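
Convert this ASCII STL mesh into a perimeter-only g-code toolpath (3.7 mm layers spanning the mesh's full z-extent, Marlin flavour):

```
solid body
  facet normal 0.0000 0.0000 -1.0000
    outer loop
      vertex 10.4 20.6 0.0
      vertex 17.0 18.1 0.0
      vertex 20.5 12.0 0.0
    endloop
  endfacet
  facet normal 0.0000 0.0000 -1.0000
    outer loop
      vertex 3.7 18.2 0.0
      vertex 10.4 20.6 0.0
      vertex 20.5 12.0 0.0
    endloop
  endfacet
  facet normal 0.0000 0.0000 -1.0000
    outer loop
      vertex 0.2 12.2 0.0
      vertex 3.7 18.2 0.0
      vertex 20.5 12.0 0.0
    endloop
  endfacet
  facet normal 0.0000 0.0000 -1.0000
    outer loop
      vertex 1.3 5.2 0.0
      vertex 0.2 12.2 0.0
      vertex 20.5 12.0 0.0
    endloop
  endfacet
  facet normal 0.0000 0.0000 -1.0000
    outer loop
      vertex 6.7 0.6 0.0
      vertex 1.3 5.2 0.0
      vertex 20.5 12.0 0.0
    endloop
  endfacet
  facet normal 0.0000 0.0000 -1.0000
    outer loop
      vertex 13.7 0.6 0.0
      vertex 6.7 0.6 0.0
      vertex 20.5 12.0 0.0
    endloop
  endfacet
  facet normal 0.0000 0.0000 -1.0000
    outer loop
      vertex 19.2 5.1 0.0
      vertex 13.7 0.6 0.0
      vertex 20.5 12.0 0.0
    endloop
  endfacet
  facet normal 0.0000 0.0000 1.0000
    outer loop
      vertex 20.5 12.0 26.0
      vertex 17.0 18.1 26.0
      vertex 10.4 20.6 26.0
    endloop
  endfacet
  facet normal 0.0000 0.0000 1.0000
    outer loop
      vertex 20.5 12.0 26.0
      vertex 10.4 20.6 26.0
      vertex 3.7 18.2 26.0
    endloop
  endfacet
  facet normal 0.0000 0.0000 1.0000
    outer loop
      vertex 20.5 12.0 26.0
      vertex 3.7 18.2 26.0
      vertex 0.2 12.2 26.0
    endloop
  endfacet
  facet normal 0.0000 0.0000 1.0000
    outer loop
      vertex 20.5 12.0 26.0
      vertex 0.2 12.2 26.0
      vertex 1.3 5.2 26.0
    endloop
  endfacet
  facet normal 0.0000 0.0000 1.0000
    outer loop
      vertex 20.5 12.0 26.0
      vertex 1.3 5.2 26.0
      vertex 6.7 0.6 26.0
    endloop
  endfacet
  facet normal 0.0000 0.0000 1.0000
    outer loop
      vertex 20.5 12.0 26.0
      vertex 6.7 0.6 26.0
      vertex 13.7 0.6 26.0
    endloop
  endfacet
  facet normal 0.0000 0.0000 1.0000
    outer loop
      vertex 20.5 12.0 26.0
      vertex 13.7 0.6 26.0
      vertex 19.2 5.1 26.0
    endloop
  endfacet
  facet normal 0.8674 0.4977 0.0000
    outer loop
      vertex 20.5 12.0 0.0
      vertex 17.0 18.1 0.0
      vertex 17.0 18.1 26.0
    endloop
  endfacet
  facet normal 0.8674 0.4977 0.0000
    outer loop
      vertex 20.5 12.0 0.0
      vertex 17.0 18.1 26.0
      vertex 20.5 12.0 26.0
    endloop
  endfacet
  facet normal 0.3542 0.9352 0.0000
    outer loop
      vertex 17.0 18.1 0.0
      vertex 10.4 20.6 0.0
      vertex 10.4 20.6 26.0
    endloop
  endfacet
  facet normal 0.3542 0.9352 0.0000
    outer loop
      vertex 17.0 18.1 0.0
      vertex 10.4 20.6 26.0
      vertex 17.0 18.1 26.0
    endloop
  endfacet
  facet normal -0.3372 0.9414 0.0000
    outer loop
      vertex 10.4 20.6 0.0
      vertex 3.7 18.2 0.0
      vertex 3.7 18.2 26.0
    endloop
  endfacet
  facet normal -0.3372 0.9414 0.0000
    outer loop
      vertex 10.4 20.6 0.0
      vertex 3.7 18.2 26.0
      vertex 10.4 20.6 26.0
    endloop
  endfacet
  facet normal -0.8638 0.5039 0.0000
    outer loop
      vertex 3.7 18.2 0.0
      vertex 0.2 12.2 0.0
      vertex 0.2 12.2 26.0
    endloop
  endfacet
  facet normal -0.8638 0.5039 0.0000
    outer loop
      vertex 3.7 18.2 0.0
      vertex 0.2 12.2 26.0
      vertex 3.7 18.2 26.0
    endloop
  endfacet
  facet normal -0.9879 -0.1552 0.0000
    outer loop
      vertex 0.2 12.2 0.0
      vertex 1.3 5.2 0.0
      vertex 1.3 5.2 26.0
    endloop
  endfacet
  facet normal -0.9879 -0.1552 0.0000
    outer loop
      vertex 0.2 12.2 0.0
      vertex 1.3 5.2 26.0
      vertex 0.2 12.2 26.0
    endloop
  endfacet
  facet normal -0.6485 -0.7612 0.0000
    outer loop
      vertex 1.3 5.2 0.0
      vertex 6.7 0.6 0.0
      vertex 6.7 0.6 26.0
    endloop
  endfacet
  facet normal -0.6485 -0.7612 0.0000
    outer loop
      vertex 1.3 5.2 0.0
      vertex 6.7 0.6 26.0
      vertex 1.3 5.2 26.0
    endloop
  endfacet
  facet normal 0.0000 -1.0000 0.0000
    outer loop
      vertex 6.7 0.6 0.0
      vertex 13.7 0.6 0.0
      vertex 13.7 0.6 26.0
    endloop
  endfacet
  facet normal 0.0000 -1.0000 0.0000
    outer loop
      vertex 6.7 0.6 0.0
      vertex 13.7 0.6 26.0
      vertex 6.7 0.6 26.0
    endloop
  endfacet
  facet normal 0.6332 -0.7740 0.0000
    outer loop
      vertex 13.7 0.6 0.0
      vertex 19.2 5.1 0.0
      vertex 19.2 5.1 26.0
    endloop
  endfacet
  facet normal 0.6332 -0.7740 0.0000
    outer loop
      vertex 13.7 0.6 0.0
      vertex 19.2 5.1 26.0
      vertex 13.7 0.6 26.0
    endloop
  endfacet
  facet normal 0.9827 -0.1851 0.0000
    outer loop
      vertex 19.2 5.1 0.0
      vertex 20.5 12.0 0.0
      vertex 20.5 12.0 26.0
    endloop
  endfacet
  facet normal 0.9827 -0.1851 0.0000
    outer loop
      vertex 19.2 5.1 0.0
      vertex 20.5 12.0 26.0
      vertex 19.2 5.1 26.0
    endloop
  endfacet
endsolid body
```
; perimeter-only toolpath
G21 ; units = mm
G90 ; absolute positioning
G28 ; home
; layer 1
G0 Z3.7
G0 X20.5 Y12.0
G1 X17.0 Y18.1
G1 X10.4 Y20.6
G1 X3.7 Y18.2
G1 X0.2 Y12.2
G1 X1.3 Y5.2
G1 X6.7 Y0.6
G1 X13.7 Y0.6
G1 X19.2 Y5.1
G1 X20.5 Y12.0
; layer 2
G0 Z7.4
G0 X20.5 Y12.0
G1 X17.0 Y18.1
G1 X10.4 Y20.6
G1 X3.7 Y18.2
G1 X0.2 Y12.2
G1 X1.3 Y5.2
G1 X6.7 Y0.6
G1 X13.7 Y0.6
G1 X19.2 Y5.1
G1 X20.5 Y12.0
; layer 3
G0 Z11.1
G0 X20.5 Y12.0
G1 X17.0 Y18.1
G1 X10.4 Y20.6
G1 X3.7 Y18.2
G1 X0.2 Y12.2
G1 X1.3 Y5.2
G1 X6.7 Y0.6
G1 X13.7 Y0.6
G1 X19.2 Y5.1
G1 X20.5 Y12.0
; layer 4
G0 Z14.9
G0 X20.5 Y12.0
G1 X17.0 Y18.1
G1 X10.4 Y20.6
G1 X3.7 Y18.2
G1 X0.2 Y12.2
G1 X1.3 Y5.2
G1 X6.7 Y0.6
G1 X13.7 Y0.6
G1 X19.2 Y5.1
G1 X20.5 Y12.0
; layer 5
G0 Z18.6
G0 X20.5 Y12.0
G1 X17.0 Y18.1
G1 X10.4 Y20.6
G1 X3.7 Y18.2
G1 X0.2 Y12.2
G1 X1.3 Y5.2
G1 X6.7 Y0.6
G1 X13.7 Y0.6
G1 X19.2 Y5.1
G1 X20.5 Y12.0
; layer 6
G0 Z22.3
G0 X20.5 Y12.0
G1 X17.0 Y18.1
G1 X10.4 Y20.6
G1 X3.7 Y18.2
G1 X0.2 Y12.2
G1 X1.3 Y5.2
G1 X6.7 Y0.6
G1 X13.7 Y0.6
G1 X19.2 Y5.1
G1 X20.5 Y12.0
; layer 7
G0 Z26.0
G0 X20.5 Y12.0
G1 X17.0 Y18.1
G1 X10.4 Y20.6
G1 X3.7 Y18.2
G1 X0.2 Y12.2
G1 X1.3 Y5.2
G1 X6.7 Y0.6
G1 X13.7 Y0.6
G1 X19.2 Y5.1
G1 X20.5 Y12.0
M2 ; end

The solid is a regular 9-sided prism (a cylinder approximated with 9 flat sides), circumscribed radius ≈ 10.3 mm, height ≈ 26 mm. Slicing at Δz = 3.7 mm — 7 equal slices spanning the solid's height, so layer i sits at z = i·h/7 — gives 7 non-empty perimeters. Each is a 9-segment closed polygon; G0 lifts to the layer z and rapids to the start vertex, then G1 traces the edges.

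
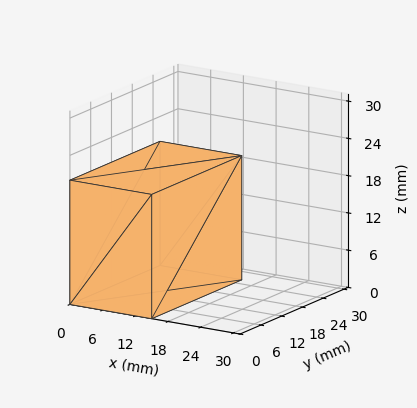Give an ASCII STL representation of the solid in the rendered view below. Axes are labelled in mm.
Reading the render: the shape is a rectangular box, roughly 15 × 26 mm footprint and 20 mm tall (dimensions read to the nearest mm from the axis ticks). For the STL, each face is triangulated and given an outward normal.

solid part
  facet normal 0.0000 0.0000 -1.0000
    outer loop
      vertex 15.000 26.000 0.000
      vertex 15.000 0.000 0.000
      vertex 0.000 0.000 0.000
    endloop
  endfacet
  facet normal 0.0000 0.0000 -1.0000
    outer loop
      vertex 0.000 26.000 0.000
      vertex 15.000 26.000 0.000
      vertex 0.000 0.000 0.000
    endloop
  endfacet
  facet normal 0.0000 0.0000 1.0000
    outer loop
      vertex 0.000 0.000 20.000
      vertex 15.000 0.000 20.000
      vertex 15.000 26.000 20.000
    endloop
  endfacet
  facet normal 0.0000 0.0000 1.0000
    outer loop
      vertex 0.000 0.000 20.000
      vertex 15.000 26.000 20.000
      vertex 0.000 26.000 20.000
    endloop
  endfacet
  facet normal 0.0000 -1.0000 0.0000
    outer loop
      vertex 0.000 0.000 0.000
      vertex 15.000 0.000 0.000
      vertex 15.000 0.000 20.000
    endloop
  endfacet
  facet normal 0.0000 -1.0000 0.0000
    outer loop
      vertex 0.000 0.000 0.000
      vertex 15.000 0.000 20.000
      vertex 0.000 0.000 20.000
    endloop
  endfacet
  facet normal 0.0000 1.0000 0.0000
    outer loop
      vertex 15.000 26.000 20.000
      vertex 15.000 26.000 0.000
      vertex 0.000 26.000 0.000
    endloop
  endfacet
  facet normal 0.0000 1.0000 0.0000
    outer loop
      vertex 0.000 26.000 20.000
      vertex 15.000 26.000 20.000
      vertex 0.000 26.000 0.000
    endloop
  endfacet
  facet normal -1.0000 0.0000 0.0000
    outer loop
      vertex 0.000 26.000 20.000
      vertex 0.000 26.000 0.000
      vertex 0.000 0.000 0.000
    endloop
  endfacet
  facet normal -1.0000 0.0000 0.0000
    outer loop
      vertex 0.000 0.000 20.000
      vertex 0.000 26.000 20.000
      vertex 0.000 0.000 0.000
    endloop
  endfacet
  facet normal 1.0000 0.0000 0.0000
    outer loop
      vertex 15.000 0.000 0.000
      vertex 15.000 26.000 0.000
      vertex 15.000 26.000 20.000
    endloop
  endfacet
  facet normal 1.0000 0.0000 0.0000
    outer loop
      vertex 15.000 0.000 0.000
      vertex 15.000 26.000 20.000
      vertex 15.000 0.000 20.000
    endloop
  endfacet
endsolid part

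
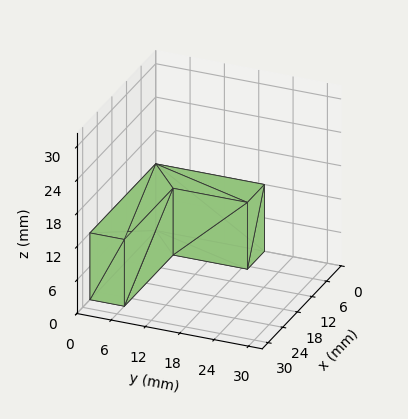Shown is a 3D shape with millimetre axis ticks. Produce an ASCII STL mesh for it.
Reading the render: the shape is an L-shaped prism: outer 27 × 19 mm, arm thicknesses ≈ 6 mm (horizontal) and 7 mm (vertical), extruded 12 mm in z (dimensions read to the nearest mm from the axis ticks). For the STL, each face is triangulated and given an outward normal.

solid part
  facet normal 0.0000 0.0000 -1.0000
    outer loop
      vertex 27.0 6.0 0.0
      vertex 27.0 0.0 0.0
      vertex 0.0 0.0 0.0
    endloop
  endfacet
  facet normal 0.0000 0.0000 -1.0000
    outer loop
      vertex 7.0 6.0 0.0
      vertex 27.0 6.0 0.0
      vertex 0.0 0.0 0.0
    endloop
  endfacet
  facet normal 0.0000 0.0000 -1.0000
    outer loop
      vertex 7.0 19.0 0.0
      vertex 7.0 6.0 0.0
      vertex 0.0 0.0 0.0
    endloop
  endfacet
  facet normal 0.0000 0.0000 -1.0000
    outer loop
      vertex 0.0 19.0 0.0
      vertex 7.0 19.0 0.0
      vertex 0.0 0.0 0.0
    endloop
  endfacet
  facet normal 0.0000 0.0000 1.0000
    outer loop
      vertex 0.0 0.0 12.0
      vertex 27.0 0.0 12.0
      vertex 27.0 6.0 12.0
    endloop
  endfacet
  facet normal 0.0000 0.0000 1.0000
    outer loop
      vertex 0.0 0.0 12.0
      vertex 27.0 6.0 12.0
      vertex 7.0 6.0 12.0
    endloop
  endfacet
  facet normal 0.0000 0.0000 1.0000
    outer loop
      vertex 0.0 0.0 12.0
      vertex 7.0 6.0 12.0
      vertex 7.0 19.0 12.0
    endloop
  endfacet
  facet normal 0.0000 0.0000 1.0000
    outer loop
      vertex 0.0 0.0 12.0
      vertex 7.0 19.0 12.0
      vertex 0.0 19.0 12.0
    endloop
  endfacet
  facet normal 0.0000 -1.0000 0.0000
    outer loop
      vertex 0.0 0.0 0.0
      vertex 27.0 0.0 0.0
      vertex 27.0 0.0 12.0
    endloop
  endfacet
  facet normal 0.0000 -1.0000 0.0000
    outer loop
      vertex 0.0 0.0 0.0
      vertex 27.0 0.0 12.0
      vertex 0.0 0.0 12.0
    endloop
  endfacet
  facet normal 1.0000 0.0000 0.0000
    outer loop
      vertex 27.0 0.0 0.0
      vertex 27.0 6.0 0.0
      vertex 27.0 6.0 12.0
    endloop
  endfacet
  facet normal 1.0000 0.0000 0.0000
    outer loop
      vertex 27.0 0.0 0.0
      vertex 27.0 6.0 12.0
      vertex 27.0 0.0 12.0
    endloop
  endfacet
  facet normal 0.0000 1.0000 0.0000
    outer loop
      vertex 27.0 6.0 0.0
      vertex 7.0 6.0 0.0
      vertex 7.0 6.0 12.0
    endloop
  endfacet
  facet normal 0.0000 1.0000 0.0000
    outer loop
      vertex 27.0 6.0 0.0
      vertex 7.0 6.0 12.0
      vertex 27.0 6.0 12.0
    endloop
  endfacet
  facet normal 1.0000 0.0000 0.0000
    outer loop
      vertex 7.0 6.0 0.0
      vertex 7.0 19.0 0.0
      vertex 7.0 19.0 12.0
    endloop
  endfacet
  facet normal 1.0000 0.0000 0.0000
    outer loop
      vertex 7.0 6.0 0.0
      vertex 7.0 19.0 12.0
      vertex 7.0 6.0 12.0
    endloop
  endfacet
  facet normal 0.0000 1.0000 0.0000
    outer loop
      vertex 7.0 19.0 0.0
      vertex 0.0 19.0 0.0
      vertex 0.0 19.0 12.0
    endloop
  endfacet
  facet normal 0.0000 1.0000 0.0000
    outer loop
      vertex 7.0 19.0 0.0
      vertex 0.0 19.0 12.0
      vertex 7.0 19.0 12.0
    endloop
  endfacet
  facet normal -1.0000 0.0000 0.0000
    outer loop
      vertex 0.0 19.0 0.0
      vertex 0.0 0.0 0.0
      vertex 0.0 0.0 12.0
    endloop
  endfacet
  facet normal -1.0000 0.0000 0.0000
    outer loop
      vertex 0.0 19.0 0.0
      vertex 0.0 0.0 12.0
      vertex 0.0 19.0 12.0
    endloop
  endfacet
endsolid part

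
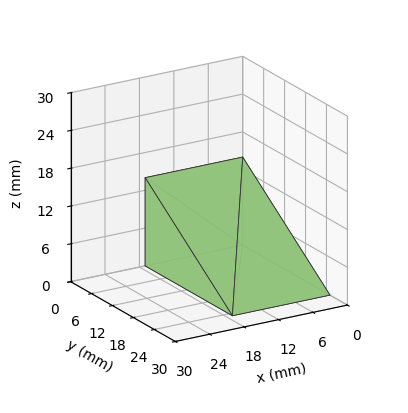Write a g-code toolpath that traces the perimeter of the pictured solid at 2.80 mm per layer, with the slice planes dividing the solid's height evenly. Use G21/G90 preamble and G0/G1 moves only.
Reading the render: the shape is a wedge (ramp): 17 × 25 mm base, rising to 14 mm along the y=0 edge and sloping linearly to z=0 at y=25 (dimensions read to the nearest mm from the axis ticks). For the g-code, the solid's height is divided into equal slices at the stated Δz and each level perimeter traced with G1 moves after a G0 lift.

; perimeter-only toolpath
G21 ; units = mm
G90 ; absolute positioning
G28 ; home
; layer 1
G0 Z2.80
G0 X0.00 Y0.00
G1 X17.00 Y0.00
G1 X17.00 Y20.00
G1 X0.00 Y20.00
G1 X0.00 Y0.00
; layer 2
G0 Z5.60
G0 X0.00 Y0.00
G1 X17.00 Y0.00
G1 X17.00 Y15.00
G1 X0.00 Y15.00
G1 X0.00 Y0.00
; layer 3
G0 Z8.40
G0 X0.00 Y0.00
G1 X17.00 Y0.00
G1 X17.00 Y10.00
G1 X0.00 Y10.00
G1 X0.00 Y0.00
; layer 4
G0 Z11.20
G0 X0.00 Y0.00
G1 X17.00 Y0.00
G1 X17.00 Y5.00
G1 X0.00 Y5.00
G1 X0.00 Y0.00
M2 ; end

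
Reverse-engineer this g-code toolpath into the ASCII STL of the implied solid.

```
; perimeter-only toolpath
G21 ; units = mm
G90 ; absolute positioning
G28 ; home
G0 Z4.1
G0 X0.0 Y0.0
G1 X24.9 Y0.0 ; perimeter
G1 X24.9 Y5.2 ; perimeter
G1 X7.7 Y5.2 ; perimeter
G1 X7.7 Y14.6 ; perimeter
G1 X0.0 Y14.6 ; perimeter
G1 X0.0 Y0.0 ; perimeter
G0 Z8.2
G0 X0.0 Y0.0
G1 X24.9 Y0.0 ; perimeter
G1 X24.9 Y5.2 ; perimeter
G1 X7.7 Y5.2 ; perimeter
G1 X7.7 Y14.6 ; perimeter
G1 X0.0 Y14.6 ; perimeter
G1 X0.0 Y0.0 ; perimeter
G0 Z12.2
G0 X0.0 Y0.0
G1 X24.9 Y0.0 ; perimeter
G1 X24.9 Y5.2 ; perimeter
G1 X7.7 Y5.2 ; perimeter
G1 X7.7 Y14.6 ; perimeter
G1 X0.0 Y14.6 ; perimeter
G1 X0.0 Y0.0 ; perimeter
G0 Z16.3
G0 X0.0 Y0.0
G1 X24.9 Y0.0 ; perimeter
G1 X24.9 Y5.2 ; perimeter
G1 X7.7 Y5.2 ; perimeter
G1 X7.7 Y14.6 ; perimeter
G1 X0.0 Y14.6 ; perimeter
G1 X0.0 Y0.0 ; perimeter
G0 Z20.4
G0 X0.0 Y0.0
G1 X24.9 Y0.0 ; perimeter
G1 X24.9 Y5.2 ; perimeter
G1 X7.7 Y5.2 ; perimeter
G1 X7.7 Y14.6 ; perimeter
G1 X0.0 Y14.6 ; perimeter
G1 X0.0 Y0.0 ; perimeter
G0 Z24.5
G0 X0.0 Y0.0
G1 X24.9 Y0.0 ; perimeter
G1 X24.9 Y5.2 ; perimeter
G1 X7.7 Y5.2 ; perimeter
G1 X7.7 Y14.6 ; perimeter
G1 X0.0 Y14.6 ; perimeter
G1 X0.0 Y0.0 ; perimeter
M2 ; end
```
solid part
  facet normal 0.0000 0.0000 -1.0000
    outer loop
      vertex 24.9 5.2 0.0
      vertex 24.9 0.0 0.0
      vertex 0.0 0.0 0.0
    endloop
  endfacet
  facet normal 0.0000 0.0000 -1.0000
    outer loop
      vertex 7.7 5.2 0.0
      vertex 24.9 5.2 0.0
      vertex 0.0 0.0 0.0
    endloop
  endfacet
  facet normal 0.0000 0.0000 -1.0000
    outer loop
      vertex 7.7 14.6 0.0
      vertex 7.7 5.2 0.0
      vertex 0.0 0.0 0.0
    endloop
  endfacet
  facet normal 0.0000 0.0000 -1.0000
    outer loop
      vertex 0.0 14.6 0.0
      vertex 7.7 14.6 0.0
      vertex 0.0 0.0 0.0
    endloop
  endfacet
  facet normal 0.0000 0.0000 1.0000
    outer loop
      vertex 0.0 0.0 24.5
      vertex 24.9 0.0 24.5
      vertex 24.9 5.2 24.5
    endloop
  endfacet
  facet normal 0.0000 0.0000 1.0000
    outer loop
      vertex 0.0 0.0 24.5
      vertex 24.9 5.2 24.5
      vertex 7.7 5.2 24.5
    endloop
  endfacet
  facet normal 0.0000 0.0000 1.0000
    outer loop
      vertex 0.0 0.0 24.5
      vertex 7.7 5.2 24.5
      vertex 7.7 14.6 24.5
    endloop
  endfacet
  facet normal 0.0000 0.0000 1.0000
    outer loop
      vertex 0.0 0.0 24.5
      vertex 7.7 14.6 24.5
      vertex 0.0 14.6 24.5
    endloop
  endfacet
  facet normal 0.0000 -1.0000 0.0000
    outer loop
      vertex 0.0 0.0 0.0
      vertex 24.9 0.0 0.0
      vertex 24.9 0.0 24.5
    endloop
  endfacet
  facet normal 0.0000 -1.0000 0.0000
    outer loop
      vertex 0.0 0.0 0.0
      vertex 24.9 0.0 24.5
      vertex 0.0 0.0 24.5
    endloop
  endfacet
  facet normal 1.0000 0.0000 0.0000
    outer loop
      vertex 24.9 0.0 0.0
      vertex 24.9 5.2 0.0
      vertex 24.9 5.2 24.5
    endloop
  endfacet
  facet normal 1.0000 0.0000 0.0000
    outer loop
      vertex 24.9 0.0 0.0
      vertex 24.9 5.2 24.5
      vertex 24.9 0.0 24.5
    endloop
  endfacet
  facet normal 0.0000 1.0000 0.0000
    outer loop
      vertex 24.9 5.2 0.0
      vertex 7.7 5.2 0.0
      vertex 7.7 5.2 24.5
    endloop
  endfacet
  facet normal 0.0000 1.0000 0.0000
    outer loop
      vertex 24.9 5.2 0.0
      vertex 7.7 5.2 24.5
      vertex 24.9 5.2 24.5
    endloop
  endfacet
  facet normal 1.0000 0.0000 0.0000
    outer loop
      vertex 7.7 5.2 0.0
      vertex 7.7 14.6 0.0
      vertex 7.7 14.6 24.5
    endloop
  endfacet
  facet normal 1.0000 0.0000 0.0000
    outer loop
      vertex 7.7 5.2 0.0
      vertex 7.7 14.6 24.5
      vertex 7.7 5.2 24.5
    endloop
  endfacet
  facet normal 0.0000 1.0000 0.0000
    outer loop
      vertex 7.7 14.6 0.0
      vertex 0.0 14.6 0.0
      vertex 0.0 14.6 24.5
    endloop
  endfacet
  facet normal 0.0000 1.0000 0.0000
    outer loop
      vertex 7.7 14.6 0.0
      vertex 0.0 14.6 24.5
      vertex 7.7 14.6 24.5
    endloop
  endfacet
  facet normal -1.0000 0.0000 0.0000
    outer loop
      vertex 0.0 14.6 0.0
      vertex 0.0 0.0 0.0
      vertex 0.0 0.0 24.5
    endloop
  endfacet
  facet normal -1.0000 0.0000 0.0000
    outer loop
      vertex 0.0 14.6 0.0
      vertex 0.0 0.0 24.5
      vertex 0.0 14.6 24.5
    endloop
  endfacet
endsolid part

The G0 Z moves step by Δz≈4.1 mm. Every layer's G1 loop is the same polygon, so the solid is a straight extrusion of it from z=0 to z≈24.5. Closing with flat bottom and top caps and triangulating gives 20 facets — an L-shaped prism: outer 24.9 × 14.6 mm, arm thicknesses ≈ 5.2 mm (horizontal) and 7.7 mm (vertical), extruded 24.5 mm in z.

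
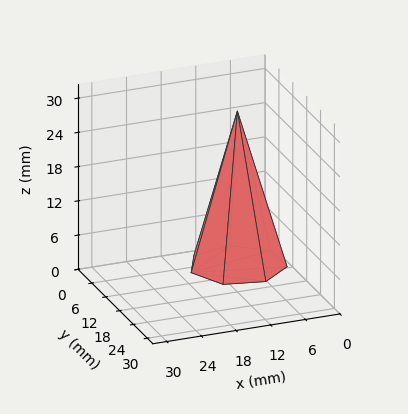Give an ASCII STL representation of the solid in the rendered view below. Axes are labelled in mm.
Reading the render: the shape is a regular 7-sided pyramid, base circumscribed radius ≈ 8 mm, apex at z ≈ 27 mm (dimensions read to the nearest mm from the axis ticks). For the STL, each face is triangulated and given an outward normal.

solid part
  facet normal 0.0000 0.0000 -1.0000
    outer loop
      vertex 6.2 15.8 0.0
      vertex 13.0 14.3 0.0
      vertex 16.0 8.0 0.0
    endloop
  endfacet
  facet normal 0.0000 0.0000 -1.0000
    outer loop
      vertex 0.8 11.5 0.0
      vertex 6.2 15.8 0.0
      vertex 16.0 8.0 0.0
    endloop
  endfacet
  facet normal 0.0000 0.0000 -1.0000
    outer loop
      vertex 0.8 4.5 0.0
      vertex 0.8 11.5 0.0
      vertex 16.0 8.0 0.0
    endloop
  endfacet
  facet normal 0.0000 0.0000 -1.0000
    outer loop
      vertex 6.2 0.2 0.0
      vertex 0.8 4.5 0.0
      vertex 16.0 8.0 0.0
    endloop
  endfacet
  facet normal 0.0000 0.0000 -1.0000
    outer loop
      vertex 13.0 1.7 0.0
      vertex 6.2 0.2 0.0
      vertex 16.0 8.0 0.0
    endloop
  endfacet
  facet normal 0.8722 0.4153 0.2584
    outer loop
      vertex 16.0 8.0 0.0
      vertex 13.0 14.3 0.0
      vertex 8.0 8.0 27.0
    endloop
  endfacet
  facet normal 0.2081 0.9433 0.2586
    outer loop
      vertex 13.0 14.3 0.0
      vertex 6.2 15.8 0.0
      vertex 8.0 8.0 27.0
    endloop
  endfacet
  facet normal -0.6018 0.7557 0.2584
    outer loop
      vertex 6.2 15.8 0.0
      vertex 0.8 11.5 0.0
      vertex 8.0 8.0 27.0
    endloop
  endfacet
  facet normal -0.9662 0.0000 0.2577
    outer loop
      vertex 0.8 11.5 0.0
      vertex 0.8 4.5 0.0
      vertex 8.0 8.0 27.0
    endloop
  endfacet
  facet normal -0.6018 -0.7557 0.2584
    outer loop
      vertex 0.8 4.5 0.0
      vertex 6.2 0.2 0.0
      vertex 8.0 8.0 27.0
    endloop
  endfacet
  facet normal 0.2081 -0.9433 0.2586
    outer loop
      vertex 6.2 0.2 0.0
      vertex 13.0 1.7 0.0
      vertex 8.0 8.0 27.0
    endloop
  endfacet
  facet normal 0.8722 -0.4153 0.2584
    outer loop
      vertex 13.0 1.7 0.0
      vertex 16.0 8.0 0.0
      vertex 8.0 8.0 27.0
    endloop
  endfacet
endsolid part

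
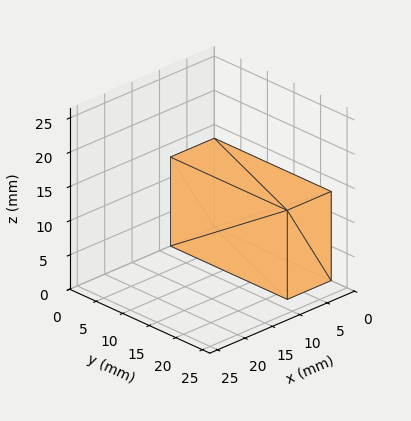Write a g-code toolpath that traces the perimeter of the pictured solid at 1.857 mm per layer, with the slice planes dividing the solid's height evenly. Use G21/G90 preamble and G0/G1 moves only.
Reading the render: the shape is a rectangular box, roughly 8 × 22 mm footprint and 13 mm tall (dimensions read to the nearest mm from the axis ticks). For the g-code, the solid's height is divided into equal slices at the stated Δz and each level perimeter traced with G1 moves after a G0 lift.

; perimeter-only toolpath
G21 ; units = mm
G90 ; absolute positioning
G28 ; home
; layer 1
G0 Z1.857
G0 X0.000 Y0.000
G1 X8.000 Y0.000
G1 X8.000 Y22.000
G1 X0.000 Y22.000
G1 X0.000 Y0.000
; layer 2
G0 Z3.714
G0 X0.000 Y0.000
G1 X8.000 Y0.000
G1 X8.000 Y22.000
G1 X0.000 Y22.000
G1 X0.000 Y0.000
; layer 3
G0 Z5.571
G0 X0.000 Y0.000
G1 X8.000 Y0.000
G1 X8.000 Y22.000
G1 X0.000 Y22.000
G1 X0.000 Y0.000
; layer 4
G0 Z7.429
G0 X0.000 Y0.000
G1 X8.000 Y0.000
G1 X8.000 Y22.000
G1 X0.000 Y22.000
G1 X0.000 Y0.000
; layer 5
G0 Z9.286
G0 X0.000 Y0.000
G1 X8.000 Y0.000
G1 X8.000 Y22.000
G1 X0.000 Y22.000
G1 X0.000 Y0.000
; layer 6
G0 Z11.143
G0 X0.000 Y0.000
G1 X8.000 Y0.000
G1 X8.000 Y22.000
G1 X0.000 Y22.000
G1 X0.000 Y0.000
; layer 7
G0 Z13.000
G0 X0.000 Y0.000
G1 X8.000 Y0.000
G1 X8.000 Y22.000
G1 X0.000 Y22.000
G1 X0.000 Y0.000
M2 ; end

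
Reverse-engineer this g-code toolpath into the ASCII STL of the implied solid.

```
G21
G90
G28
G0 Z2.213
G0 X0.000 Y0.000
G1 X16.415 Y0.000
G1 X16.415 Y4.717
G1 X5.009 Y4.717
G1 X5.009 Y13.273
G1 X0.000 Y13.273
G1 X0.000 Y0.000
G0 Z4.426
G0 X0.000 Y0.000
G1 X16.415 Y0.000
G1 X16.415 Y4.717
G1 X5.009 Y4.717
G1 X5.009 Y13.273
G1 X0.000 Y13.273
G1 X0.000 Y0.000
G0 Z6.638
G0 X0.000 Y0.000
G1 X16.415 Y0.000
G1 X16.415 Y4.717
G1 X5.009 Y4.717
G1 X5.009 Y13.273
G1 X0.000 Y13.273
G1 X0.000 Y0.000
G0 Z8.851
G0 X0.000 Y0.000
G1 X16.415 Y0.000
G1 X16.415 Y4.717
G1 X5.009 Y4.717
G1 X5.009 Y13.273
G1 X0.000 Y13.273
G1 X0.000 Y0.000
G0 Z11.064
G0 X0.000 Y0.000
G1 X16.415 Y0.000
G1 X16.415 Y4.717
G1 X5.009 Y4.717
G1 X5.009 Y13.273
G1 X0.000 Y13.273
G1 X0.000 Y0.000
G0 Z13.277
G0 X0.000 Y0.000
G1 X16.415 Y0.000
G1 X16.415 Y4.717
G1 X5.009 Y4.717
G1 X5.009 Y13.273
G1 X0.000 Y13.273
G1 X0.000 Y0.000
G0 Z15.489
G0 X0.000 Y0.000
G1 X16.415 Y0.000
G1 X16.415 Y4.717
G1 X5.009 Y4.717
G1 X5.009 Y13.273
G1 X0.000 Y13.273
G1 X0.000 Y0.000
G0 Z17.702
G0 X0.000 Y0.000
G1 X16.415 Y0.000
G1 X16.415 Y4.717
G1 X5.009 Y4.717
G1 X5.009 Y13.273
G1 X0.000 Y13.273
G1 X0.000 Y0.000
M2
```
solid part
  facet normal 0.0000 0.0000 -1.0000
    outer loop
      vertex 16.415 4.717 0.000
      vertex 16.415 0.000 0.000
      vertex 0.000 0.000 0.000
    endloop
  endfacet
  facet normal 0.0000 0.0000 -1.0000
    outer loop
      vertex 5.009 4.717 0.000
      vertex 16.415 4.717 0.000
      vertex 0.000 0.000 0.000
    endloop
  endfacet
  facet normal 0.0000 0.0000 -1.0000
    outer loop
      vertex 5.009 13.273 0.000
      vertex 5.009 4.717 0.000
      vertex 0.000 0.000 0.000
    endloop
  endfacet
  facet normal 0.0000 0.0000 -1.0000
    outer loop
      vertex 0.000 13.273 0.000
      vertex 5.009 13.273 0.000
      vertex 0.000 0.000 0.000
    endloop
  endfacet
  facet normal 0.0000 0.0000 1.0000
    outer loop
      vertex 0.000 0.000 17.702
      vertex 16.415 0.000 17.702
      vertex 16.415 4.717 17.702
    endloop
  endfacet
  facet normal 0.0000 0.0000 1.0000
    outer loop
      vertex 0.000 0.000 17.702
      vertex 16.415 4.717 17.702
      vertex 5.009 4.717 17.702
    endloop
  endfacet
  facet normal 0.0000 0.0000 1.0000
    outer loop
      vertex 0.000 0.000 17.702
      vertex 5.009 4.717 17.702
      vertex 5.009 13.273 17.702
    endloop
  endfacet
  facet normal 0.0000 0.0000 1.0000
    outer loop
      vertex 0.000 0.000 17.702
      vertex 5.009 13.273 17.702
      vertex 0.000 13.273 17.702
    endloop
  endfacet
  facet normal 0.0000 -1.0000 0.0000
    outer loop
      vertex 0.000 0.000 0.000
      vertex 16.415 0.000 0.000
      vertex 16.415 0.000 17.702
    endloop
  endfacet
  facet normal 0.0000 -1.0000 0.0000
    outer loop
      vertex 0.000 0.000 0.000
      vertex 16.415 0.000 17.702
      vertex 0.000 0.000 17.702
    endloop
  endfacet
  facet normal 1.0000 0.0000 0.0000
    outer loop
      vertex 16.415 0.000 0.000
      vertex 16.415 4.717 0.000
      vertex 16.415 4.717 17.702
    endloop
  endfacet
  facet normal 1.0000 0.0000 0.0000
    outer loop
      vertex 16.415 0.000 0.000
      vertex 16.415 4.717 17.702
      vertex 16.415 0.000 17.702
    endloop
  endfacet
  facet normal 0.0000 1.0000 0.0000
    outer loop
      vertex 16.415 4.717 0.000
      vertex 5.009 4.717 0.000
      vertex 5.009 4.717 17.702
    endloop
  endfacet
  facet normal 0.0000 1.0000 0.0000
    outer loop
      vertex 16.415 4.717 0.000
      vertex 5.009 4.717 17.702
      vertex 16.415 4.717 17.702
    endloop
  endfacet
  facet normal 1.0000 0.0000 0.0000
    outer loop
      vertex 5.009 4.717 0.000
      vertex 5.009 13.273 0.000
      vertex 5.009 13.273 17.702
    endloop
  endfacet
  facet normal 1.0000 0.0000 0.0000
    outer loop
      vertex 5.009 4.717 0.000
      vertex 5.009 13.273 17.702
      vertex 5.009 4.717 17.702
    endloop
  endfacet
  facet normal 0.0000 1.0000 0.0000
    outer loop
      vertex 5.009 13.273 0.000
      vertex 0.000 13.273 0.000
      vertex 0.000 13.273 17.702
    endloop
  endfacet
  facet normal 0.0000 1.0000 0.0000
    outer loop
      vertex 5.009 13.273 0.000
      vertex 0.000 13.273 17.702
      vertex 5.009 13.273 17.702
    endloop
  endfacet
  facet normal -1.0000 0.0000 0.0000
    outer loop
      vertex 0.000 13.273 0.000
      vertex 0.000 0.000 0.000
      vertex 0.000 0.000 17.702
    endloop
  endfacet
  facet normal -1.0000 0.0000 0.0000
    outer loop
      vertex 0.000 13.273 0.000
      vertex 0.000 0.000 17.702
      vertex 0.000 13.273 17.702
    endloop
  endfacet
endsolid part

The G0 Z moves step by Δz≈2.213 mm. Every layer's G1 loop is the same polygon, so the solid is a straight extrusion of it from z=0 to z≈17.7. Closing with flat bottom and top caps and triangulating gives 20 facets — an L-shaped prism: outer 16.4 × 13.3 mm, arm thicknesses ≈ 4.72 mm (horizontal) and 5.01 mm (vertical), extruded 17.7 mm in z.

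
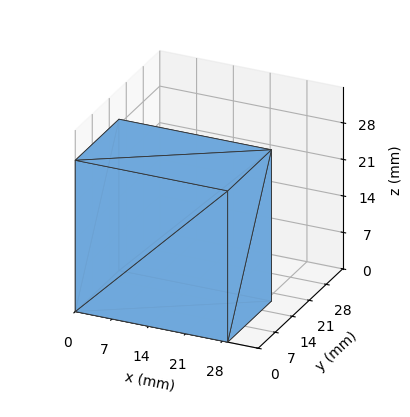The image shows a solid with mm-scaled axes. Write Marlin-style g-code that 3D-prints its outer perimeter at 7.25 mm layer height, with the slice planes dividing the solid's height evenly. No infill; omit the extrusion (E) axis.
Reading the render: the shape is a rectangular box, roughly 29 × 18 mm footprint and 29 mm tall (dimensions read to the nearest mm from the axis ticks). For the g-code, the solid's height is divided into equal slices at the stated Δz and each level perimeter traced with G1 moves after a G0 lift.

; perimeter-only toolpath
G21 ; units = mm
G90 ; absolute positioning
G28 ; home
; layer 1
G0 Z7.25
G0 X0.00 Y0.00
G1 X29.00 Y0.00
G1 X29.00 Y18.00
G1 X0.00 Y18.00
G1 X0.00 Y0.00
; layer 2
G0 Z14.50
G0 X0.00 Y0.00
G1 X29.00 Y0.00
G1 X29.00 Y18.00
G1 X0.00 Y18.00
G1 X0.00 Y0.00
; layer 3
G0 Z21.75
G0 X0.00 Y0.00
G1 X29.00 Y0.00
G1 X29.00 Y18.00
G1 X0.00 Y18.00
G1 X0.00 Y0.00
; layer 4
G0 Z29.00
G0 X0.00 Y0.00
G1 X29.00 Y0.00
G1 X29.00 Y18.00
G1 X0.00 Y18.00
G1 X0.00 Y0.00
M2 ; end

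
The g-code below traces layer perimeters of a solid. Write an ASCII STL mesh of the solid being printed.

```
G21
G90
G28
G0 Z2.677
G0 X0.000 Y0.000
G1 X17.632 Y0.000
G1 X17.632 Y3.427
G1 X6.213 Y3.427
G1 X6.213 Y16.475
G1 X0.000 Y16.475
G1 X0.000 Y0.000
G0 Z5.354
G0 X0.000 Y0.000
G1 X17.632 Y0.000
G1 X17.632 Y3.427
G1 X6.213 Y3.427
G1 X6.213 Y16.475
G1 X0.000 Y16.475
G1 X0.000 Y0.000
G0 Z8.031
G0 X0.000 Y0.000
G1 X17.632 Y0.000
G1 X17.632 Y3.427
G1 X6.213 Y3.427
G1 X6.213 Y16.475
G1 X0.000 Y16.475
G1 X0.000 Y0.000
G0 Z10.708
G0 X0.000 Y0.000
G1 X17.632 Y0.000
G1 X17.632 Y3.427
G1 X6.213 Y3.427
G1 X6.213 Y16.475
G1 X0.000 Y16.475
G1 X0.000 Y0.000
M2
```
solid part
  facet normal 0.0000 0.0000 -1.0000
    outer loop
      vertex 17.632 3.427 0.000
      vertex 17.632 0.000 0.000
      vertex 0.000 0.000 0.000
    endloop
  endfacet
  facet normal 0.0000 0.0000 -1.0000
    outer loop
      vertex 6.213 3.427 0.000
      vertex 17.632 3.427 0.000
      vertex 0.000 0.000 0.000
    endloop
  endfacet
  facet normal 0.0000 0.0000 -1.0000
    outer loop
      vertex 6.213 16.475 0.000
      vertex 6.213 3.427 0.000
      vertex 0.000 0.000 0.000
    endloop
  endfacet
  facet normal 0.0000 0.0000 -1.0000
    outer loop
      vertex 0.000 16.475 0.000
      vertex 6.213 16.475 0.000
      vertex 0.000 0.000 0.000
    endloop
  endfacet
  facet normal 0.0000 0.0000 1.0000
    outer loop
      vertex 0.000 0.000 10.708
      vertex 17.632 0.000 10.708
      vertex 17.632 3.427 10.708
    endloop
  endfacet
  facet normal 0.0000 0.0000 1.0000
    outer loop
      vertex 0.000 0.000 10.708
      vertex 17.632 3.427 10.708
      vertex 6.213 3.427 10.708
    endloop
  endfacet
  facet normal 0.0000 0.0000 1.0000
    outer loop
      vertex 0.000 0.000 10.708
      vertex 6.213 3.427 10.708
      vertex 6.213 16.475 10.708
    endloop
  endfacet
  facet normal 0.0000 0.0000 1.0000
    outer loop
      vertex 0.000 0.000 10.708
      vertex 6.213 16.475 10.708
      vertex 0.000 16.475 10.708
    endloop
  endfacet
  facet normal 0.0000 -1.0000 0.0000
    outer loop
      vertex 0.000 0.000 0.000
      vertex 17.632 0.000 0.000
      vertex 17.632 0.000 10.708
    endloop
  endfacet
  facet normal 0.0000 -1.0000 0.0000
    outer loop
      vertex 0.000 0.000 0.000
      vertex 17.632 0.000 10.708
      vertex 0.000 0.000 10.708
    endloop
  endfacet
  facet normal 1.0000 0.0000 0.0000
    outer loop
      vertex 17.632 0.000 0.000
      vertex 17.632 3.427 0.000
      vertex 17.632 3.427 10.708
    endloop
  endfacet
  facet normal 1.0000 0.0000 0.0000
    outer loop
      vertex 17.632 0.000 0.000
      vertex 17.632 3.427 10.708
      vertex 17.632 0.000 10.708
    endloop
  endfacet
  facet normal 0.0000 1.0000 0.0000
    outer loop
      vertex 17.632 3.427 0.000
      vertex 6.213 3.427 0.000
      vertex 6.213 3.427 10.708
    endloop
  endfacet
  facet normal 0.0000 1.0000 0.0000
    outer loop
      vertex 17.632 3.427 0.000
      vertex 6.213 3.427 10.708
      vertex 17.632 3.427 10.708
    endloop
  endfacet
  facet normal 1.0000 0.0000 0.0000
    outer loop
      vertex 6.213 3.427 0.000
      vertex 6.213 16.475 0.000
      vertex 6.213 16.475 10.708
    endloop
  endfacet
  facet normal 1.0000 0.0000 0.0000
    outer loop
      vertex 6.213 3.427 0.000
      vertex 6.213 16.475 10.708
      vertex 6.213 3.427 10.708
    endloop
  endfacet
  facet normal 0.0000 1.0000 0.0000
    outer loop
      vertex 6.213 16.475 0.000
      vertex 0.000 16.475 0.000
      vertex 0.000 16.475 10.708
    endloop
  endfacet
  facet normal 0.0000 1.0000 0.0000
    outer loop
      vertex 6.213 16.475 0.000
      vertex 0.000 16.475 10.708
      vertex 6.213 16.475 10.708
    endloop
  endfacet
  facet normal -1.0000 0.0000 0.0000
    outer loop
      vertex 0.000 16.475 0.000
      vertex 0.000 0.000 0.000
      vertex 0.000 0.000 10.708
    endloop
  endfacet
  facet normal -1.0000 0.0000 0.0000
    outer loop
      vertex 0.000 16.475 0.000
      vertex 0.000 0.000 10.708
      vertex 0.000 16.475 10.708
    endloop
  endfacet
endsolid part

The G0 Z moves step by Δz≈2.677 mm. Every layer's G1 loop is the same polygon, so the solid is a straight extrusion of it from z=0 to z≈10.7. Closing with flat bottom and top caps and triangulating gives 20 facets — an L-shaped prism: outer 17.6 × 16.5 mm, arm thicknesses ≈ 3.43 mm (horizontal) and 6.21 mm (vertical), extruded 10.7 mm in z.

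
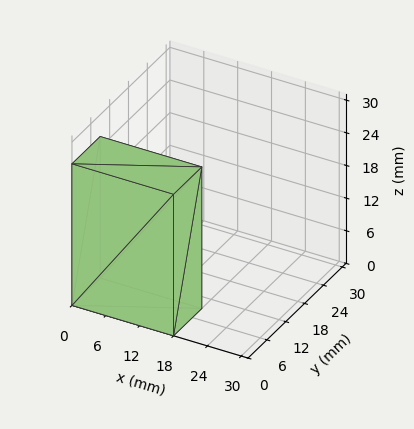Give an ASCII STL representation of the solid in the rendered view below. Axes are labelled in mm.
Reading the render: the shape is a rectangular box, roughly 18 × 9 mm footprint and 26 mm tall (dimensions read to the nearest mm from the axis ticks). For the STL, each face is triangulated and given an outward normal.

solid part
  facet normal 0.0000 0.0000 -1.0000
    outer loop
      vertex 18.0 9.0 0.0
      vertex 18.0 0.0 0.0
      vertex 0.0 0.0 0.0
    endloop
  endfacet
  facet normal 0.0000 0.0000 -1.0000
    outer loop
      vertex 0.0 9.0 0.0
      vertex 18.0 9.0 0.0
      vertex 0.0 0.0 0.0
    endloop
  endfacet
  facet normal 0.0000 0.0000 1.0000
    outer loop
      vertex 0.0 0.0 26.0
      vertex 18.0 0.0 26.0
      vertex 18.0 9.0 26.0
    endloop
  endfacet
  facet normal 0.0000 0.0000 1.0000
    outer loop
      vertex 0.0 0.0 26.0
      vertex 18.0 9.0 26.0
      vertex 0.0 9.0 26.0
    endloop
  endfacet
  facet normal 0.0000 -1.0000 0.0000
    outer loop
      vertex 0.0 0.0 0.0
      vertex 18.0 0.0 0.0
      vertex 18.0 0.0 26.0
    endloop
  endfacet
  facet normal 0.0000 -1.0000 0.0000
    outer loop
      vertex 0.0 0.0 0.0
      vertex 18.0 0.0 26.0
      vertex 0.0 0.0 26.0
    endloop
  endfacet
  facet normal 0.0000 1.0000 0.0000
    outer loop
      vertex 18.0 9.0 26.0
      vertex 18.0 9.0 0.0
      vertex 0.0 9.0 0.0
    endloop
  endfacet
  facet normal 0.0000 1.0000 0.0000
    outer loop
      vertex 0.0 9.0 26.0
      vertex 18.0 9.0 26.0
      vertex 0.0 9.0 0.0
    endloop
  endfacet
  facet normal -1.0000 0.0000 0.0000
    outer loop
      vertex 0.0 9.0 26.0
      vertex 0.0 9.0 0.0
      vertex 0.0 0.0 0.0
    endloop
  endfacet
  facet normal -1.0000 0.0000 0.0000
    outer loop
      vertex 0.0 0.0 26.0
      vertex 0.0 9.0 26.0
      vertex 0.0 0.0 0.0
    endloop
  endfacet
  facet normal 1.0000 0.0000 0.0000
    outer loop
      vertex 18.0 0.0 0.0
      vertex 18.0 9.0 0.0
      vertex 18.0 9.0 26.0
    endloop
  endfacet
  facet normal 1.0000 0.0000 0.0000
    outer loop
      vertex 18.0 0.0 0.0
      vertex 18.0 9.0 26.0
      vertex 18.0 0.0 26.0
    endloop
  endfacet
endsolid part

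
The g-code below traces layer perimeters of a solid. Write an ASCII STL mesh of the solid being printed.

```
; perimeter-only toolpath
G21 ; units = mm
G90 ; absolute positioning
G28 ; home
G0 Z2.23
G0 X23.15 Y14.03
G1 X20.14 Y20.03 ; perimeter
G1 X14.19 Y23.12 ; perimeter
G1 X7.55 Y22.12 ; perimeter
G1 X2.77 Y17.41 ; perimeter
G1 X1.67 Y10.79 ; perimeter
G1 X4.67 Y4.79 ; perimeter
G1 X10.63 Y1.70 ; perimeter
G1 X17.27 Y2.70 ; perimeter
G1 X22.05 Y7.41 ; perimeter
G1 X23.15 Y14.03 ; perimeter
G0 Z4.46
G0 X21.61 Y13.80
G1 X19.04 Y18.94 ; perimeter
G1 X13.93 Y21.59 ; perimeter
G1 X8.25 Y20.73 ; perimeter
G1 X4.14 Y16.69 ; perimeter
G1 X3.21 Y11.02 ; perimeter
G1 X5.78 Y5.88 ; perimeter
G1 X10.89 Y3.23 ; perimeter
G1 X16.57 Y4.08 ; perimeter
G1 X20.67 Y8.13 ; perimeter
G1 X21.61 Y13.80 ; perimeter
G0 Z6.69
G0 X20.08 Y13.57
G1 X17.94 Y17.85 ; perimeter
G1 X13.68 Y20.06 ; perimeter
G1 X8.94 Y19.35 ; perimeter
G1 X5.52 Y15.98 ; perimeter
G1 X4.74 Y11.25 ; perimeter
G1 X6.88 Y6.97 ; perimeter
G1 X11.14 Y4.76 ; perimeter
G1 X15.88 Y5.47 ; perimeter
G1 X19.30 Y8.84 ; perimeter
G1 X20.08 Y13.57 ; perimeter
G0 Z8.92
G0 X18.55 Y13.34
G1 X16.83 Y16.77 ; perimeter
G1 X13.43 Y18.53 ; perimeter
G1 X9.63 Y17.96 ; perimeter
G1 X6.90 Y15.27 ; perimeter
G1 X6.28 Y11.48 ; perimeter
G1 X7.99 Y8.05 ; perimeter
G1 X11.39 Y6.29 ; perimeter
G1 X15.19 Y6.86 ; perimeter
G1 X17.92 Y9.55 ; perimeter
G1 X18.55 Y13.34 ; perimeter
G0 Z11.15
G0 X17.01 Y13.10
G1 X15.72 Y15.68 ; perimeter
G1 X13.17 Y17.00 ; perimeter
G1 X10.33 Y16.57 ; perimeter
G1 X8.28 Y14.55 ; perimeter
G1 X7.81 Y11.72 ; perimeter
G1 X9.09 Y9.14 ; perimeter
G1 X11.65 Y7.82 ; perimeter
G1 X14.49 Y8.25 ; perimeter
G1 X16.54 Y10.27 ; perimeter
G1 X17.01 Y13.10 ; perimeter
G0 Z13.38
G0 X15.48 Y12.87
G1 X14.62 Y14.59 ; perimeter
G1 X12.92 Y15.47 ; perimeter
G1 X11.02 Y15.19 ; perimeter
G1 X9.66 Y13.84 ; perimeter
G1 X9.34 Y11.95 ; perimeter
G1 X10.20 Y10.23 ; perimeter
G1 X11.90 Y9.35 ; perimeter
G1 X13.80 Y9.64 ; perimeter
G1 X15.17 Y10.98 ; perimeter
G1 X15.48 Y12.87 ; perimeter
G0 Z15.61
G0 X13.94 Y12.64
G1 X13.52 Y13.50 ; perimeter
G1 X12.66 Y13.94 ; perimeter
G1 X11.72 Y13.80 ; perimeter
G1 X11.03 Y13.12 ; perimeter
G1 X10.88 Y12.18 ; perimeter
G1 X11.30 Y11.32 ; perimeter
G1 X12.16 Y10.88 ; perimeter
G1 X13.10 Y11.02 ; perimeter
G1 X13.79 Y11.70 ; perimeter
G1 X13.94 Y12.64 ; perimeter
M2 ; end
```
solid part
  facet normal 0.0000 0.0000 -1.0000
    outer loop
      vertex 14.44 24.65 0.00
      vertex 21.25 21.12 0.00
      vertex 24.68 14.26 0.00
    endloop
  endfacet
  facet normal 0.0000 0.0000 -1.0000
    outer loop
      vertex 6.86 23.51 0.00
      vertex 14.44 24.65 0.00
      vertex 24.68 14.26 0.00
    endloop
  endfacet
  facet normal 0.0000 0.0000 -1.0000
    outer loop
      vertex 1.39 18.12 0.00
      vertex 6.86 23.51 0.00
      vertex 24.68 14.26 0.00
    endloop
  endfacet
  facet normal 0.0000 0.0000 -1.0000
    outer loop
      vertex 0.14 10.56 0.00
      vertex 1.39 18.12 0.00
      vertex 24.68 14.26 0.00
    endloop
  endfacet
  facet normal 0.0000 0.0000 -1.0000
    outer loop
      vertex 3.57 3.70 0.00
      vertex 0.14 10.56 0.00
      vertex 24.68 14.26 0.00
    endloop
  endfacet
  facet normal 0.0000 0.0000 -1.0000
    outer loop
      vertex 10.38 0.17 0.00
      vertex 3.57 3.70 0.00
      vertex 24.68 14.26 0.00
    endloop
  endfacet
  facet normal 0.0000 0.0000 -1.0000
    outer loop
      vertex 17.96 1.31 0.00
      vertex 10.38 0.17 0.00
      vertex 24.68 14.26 0.00
    endloop
  endfacet
  facet normal 0.0000 0.0000 -1.0000
    outer loop
      vertex 23.43 6.70 0.00
      vertex 17.96 1.31 0.00
      vertex 24.68 14.26 0.00
    endloop
  endfacet
  facet normal 0.7460 0.3730 0.5517
    outer loop
      vertex 24.68 14.26 0.00
      vertex 21.25 21.12 0.00
      vertex 12.41 12.41 17.84
    endloop
  endfacet
  facet normal 0.3838 0.7405 0.5517
    outer loop
      vertex 21.25 21.12 0.00
      vertex 14.44 24.65 0.00
      vertex 12.41 12.41 17.84
    endloop
  endfacet
  facet normal -0.1240 0.8247 0.5517
    outer loop
      vertex 14.44 24.65 0.00
      vertex 6.86 23.51 0.00
      vertex 12.41 12.41 17.84
    endloop
  endfacet
  facet normal -0.5854 0.5941 0.5517
    outer loop
      vertex 6.86 23.51 0.00
      vertex 1.39 18.12 0.00
      vertex 12.41 12.41 17.84
    endloop
  endfacet
  facet normal -0.8228 0.1360 0.5518
    outer loop
      vertex 1.39 18.12 0.00
      vertex 0.14 10.56 0.00
      vertex 12.41 12.41 17.84
    endloop
  endfacet
  facet normal -0.7460 -0.3730 0.5517
    outer loop
      vertex 0.14 10.56 0.00
      vertex 3.57 3.70 0.00
      vertex 12.41 12.41 17.84
    endloop
  endfacet
  facet normal -0.3838 -0.7405 0.5517
    outer loop
      vertex 3.57 3.70 0.00
      vertex 10.38 0.17 0.00
      vertex 12.41 12.41 17.84
    endloop
  endfacet
  facet normal 0.1240 -0.8247 0.5517
    outer loop
      vertex 10.38 0.17 0.00
      vertex 17.96 1.31 0.00
      vertex 12.41 12.41 17.84
    endloop
  endfacet
  facet normal 0.5854 -0.5941 0.5517
    outer loop
      vertex 17.96 1.31 0.00
      vertex 23.43 6.70 0.00
      vertex 12.41 12.41 17.84
    endloop
  endfacet
  facet normal 0.8228 -0.1360 0.5518
    outer loop
      vertex 23.43 6.70 0.00
      vertex 24.68 14.26 0.00
      vertex 12.41 12.41 17.84
    endloop
  endfacet
endsolid part

The G0 Z moves step by Δz≈2.23 mm. The G1 loops shrink linearly with z, so the solid tapers from its base footprint up to z≈17.8. Closing with a flat bottom cap and the tapered top and triangulating gives 18 facets — a regular 10-sided pyramid, base circumscribed radius ≈ 12.4 mm, apex at z ≈ 17.8 mm.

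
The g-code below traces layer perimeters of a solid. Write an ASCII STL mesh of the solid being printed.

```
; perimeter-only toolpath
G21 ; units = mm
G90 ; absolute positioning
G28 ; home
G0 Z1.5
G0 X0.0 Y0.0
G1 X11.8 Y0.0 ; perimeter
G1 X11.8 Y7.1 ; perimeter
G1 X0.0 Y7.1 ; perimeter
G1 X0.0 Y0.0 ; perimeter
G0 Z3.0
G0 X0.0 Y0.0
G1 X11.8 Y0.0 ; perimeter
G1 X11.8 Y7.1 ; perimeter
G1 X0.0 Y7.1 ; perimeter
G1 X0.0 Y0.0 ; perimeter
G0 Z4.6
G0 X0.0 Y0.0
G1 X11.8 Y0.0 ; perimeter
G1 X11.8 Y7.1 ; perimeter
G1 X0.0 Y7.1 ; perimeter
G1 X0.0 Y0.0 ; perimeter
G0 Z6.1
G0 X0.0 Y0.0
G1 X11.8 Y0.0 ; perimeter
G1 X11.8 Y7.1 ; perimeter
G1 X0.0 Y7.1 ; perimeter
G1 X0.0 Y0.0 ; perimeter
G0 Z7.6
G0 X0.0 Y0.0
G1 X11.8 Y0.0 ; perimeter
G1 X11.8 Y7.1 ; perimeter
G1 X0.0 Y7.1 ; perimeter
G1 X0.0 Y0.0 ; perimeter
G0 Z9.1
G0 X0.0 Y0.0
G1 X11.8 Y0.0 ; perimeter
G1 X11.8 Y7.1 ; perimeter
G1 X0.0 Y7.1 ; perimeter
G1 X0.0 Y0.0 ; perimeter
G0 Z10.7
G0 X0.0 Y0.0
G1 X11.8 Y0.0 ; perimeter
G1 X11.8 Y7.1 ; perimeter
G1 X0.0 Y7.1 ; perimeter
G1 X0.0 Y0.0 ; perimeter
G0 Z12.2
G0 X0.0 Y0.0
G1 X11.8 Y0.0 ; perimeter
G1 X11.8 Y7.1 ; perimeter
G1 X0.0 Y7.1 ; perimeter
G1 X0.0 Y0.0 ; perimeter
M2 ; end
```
solid part
  facet normal 0.0000 0.0000 -1.0000
    outer loop
      vertex 11.8 7.1 0.0
      vertex 11.8 0.0 0.0
      vertex 0.0 0.0 0.0
    endloop
  endfacet
  facet normal 0.0000 0.0000 -1.0000
    outer loop
      vertex 0.0 7.1 0.0
      vertex 11.8 7.1 0.0
      vertex 0.0 0.0 0.0
    endloop
  endfacet
  facet normal 0.0000 0.0000 1.0000
    outer loop
      vertex 0.0 0.0 12.2
      vertex 11.8 0.0 12.2
      vertex 11.8 7.1 12.2
    endloop
  endfacet
  facet normal 0.0000 0.0000 1.0000
    outer loop
      vertex 0.0 0.0 12.2
      vertex 11.8 7.1 12.2
      vertex 0.0 7.1 12.2
    endloop
  endfacet
  facet normal 0.0000 -1.0000 0.0000
    outer loop
      vertex 0.0 0.0 0.0
      vertex 11.8 0.0 0.0
      vertex 11.8 0.0 12.2
    endloop
  endfacet
  facet normal 0.0000 -1.0000 0.0000
    outer loop
      vertex 0.0 0.0 0.0
      vertex 11.8 0.0 12.2
      vertex 0.0 0.0 12.2
    endloop
  endfacet
  facet normal 0.0000 1.0000 0.0000
    outer loop
      vertex 11.8 7.1 12.2
      vertex 11.8 7.1 0.0
      vertex 0.0 7.1 0.0
    endloop
  endfacet
  facet normal 0.0000 1.0000 0.0000
    outer loop
      vertex 0.0 7.1 12.2
      vertex 11.8 7.1 12.2
      vertex 0.0 7.1 0.0
    endloop
  endfacet
  facet normal -1.0000 0.0000 0.0000
    outer loop
      vertex 0.0 7.1 12.2
      vertex 0.0 7.1 0.0
      vertex 0.0 0.0 0.0
    endloop
  endfacet
  facet normal -1.0000 0.0000 0.0000
    outer loop
      vertex 0.0 0.0 12.2
      vertex 0.0 7.1 12.2
      vertex 0.0 0.0 0.0
    endloop
  endfacet
  facet normal 1.0000 0.0000 0.0000
    outer loop
      vertex 11.8 0.0 0.0
      vertex 11.8 7.1 0.0
      vertex 11.8 7.1 12.2
    endloop
  endfacet
  facet normal 1.0000 0.0000 0.0000
    outer loop
      vertex 11.8 0.0 0.0
      vertex 11.8 7.1 12.2
      vertex 11.8 0.0 12.2
    endloop
  endfacet
endsolid part

The G0 Z moves step by Δz≈1.5 mm. Every layer's G1 loop is the same polygon, so the solid is a straight extrusion of it from z=0 to z≈12.2. Closing with flat bottom and top caps and triangulating gives 12 facets — a rectangular box, roughly 11.8 × 7.1 mm footprint and 12.2 mm tall.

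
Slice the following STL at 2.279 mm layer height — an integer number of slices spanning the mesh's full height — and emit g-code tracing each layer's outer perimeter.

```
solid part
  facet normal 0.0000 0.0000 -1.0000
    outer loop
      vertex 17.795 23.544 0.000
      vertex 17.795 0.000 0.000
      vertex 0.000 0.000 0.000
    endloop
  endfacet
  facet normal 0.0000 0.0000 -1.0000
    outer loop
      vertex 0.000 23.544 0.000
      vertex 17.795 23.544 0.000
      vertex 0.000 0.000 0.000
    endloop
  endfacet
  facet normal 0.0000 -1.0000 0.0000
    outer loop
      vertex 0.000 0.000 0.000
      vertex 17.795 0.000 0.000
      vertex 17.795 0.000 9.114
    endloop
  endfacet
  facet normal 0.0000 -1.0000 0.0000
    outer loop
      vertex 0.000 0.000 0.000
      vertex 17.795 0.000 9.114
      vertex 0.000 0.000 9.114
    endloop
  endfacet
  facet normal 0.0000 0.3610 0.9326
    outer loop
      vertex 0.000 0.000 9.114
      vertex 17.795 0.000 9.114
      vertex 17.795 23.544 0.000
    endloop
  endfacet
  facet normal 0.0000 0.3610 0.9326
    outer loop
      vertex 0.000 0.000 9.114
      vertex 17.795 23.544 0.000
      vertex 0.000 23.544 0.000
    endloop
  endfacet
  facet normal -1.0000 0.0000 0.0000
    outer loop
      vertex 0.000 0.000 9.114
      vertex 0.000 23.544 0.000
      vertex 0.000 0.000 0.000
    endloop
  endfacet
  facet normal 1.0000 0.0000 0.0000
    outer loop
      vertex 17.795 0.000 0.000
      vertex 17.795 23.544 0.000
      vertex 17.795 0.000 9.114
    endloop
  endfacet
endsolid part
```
; perimeter-only toolpath
G21 ; units = mm
G90 ; absolute positioning
G28 ; home
; layer 1
G0 Z2.279
G0 X0.000 Y0.000
G1 X17.795 Y0.000
G1 X17.795 Y17.658
G1 X0.000 Y17.658
G1 X0.000 Y0.000
; layer 2
G0 Z4.557
G0 X0.000 Y0.000
G1 X17.795 Y0.000
G1 X17.795 Y11.772
G1 X0.000 Y11.772
G1 X0.000 Y0.000
; layer 3
G0 Z6.836
G0 X0.000 Y0.000
G1 X17.795 Y0.000
G1 X17.795 Y5.886
G1 X0.000 Y5.886
G1 X0.000 Y0.000
M2 ; end

The solid is a wedge (ramp): 17.8 × 23.5 mm base, rising to 9.11 mm along the y=0 edge and sloping linearly to z=0 at y=23.5. Slicing at Δz = 2.279 mm — 4 equal slices spanning the solid's height, so layer i sits at z = i·h/4 — gives 3 non-empty perimeters. Each is a 4-segment closed polygon; G0 lifts to the layer z and rapids to the start vertex, then G1 traces the edges. The cross-section shrinks linearly with z (the slice at the apex is degenerate and omitted).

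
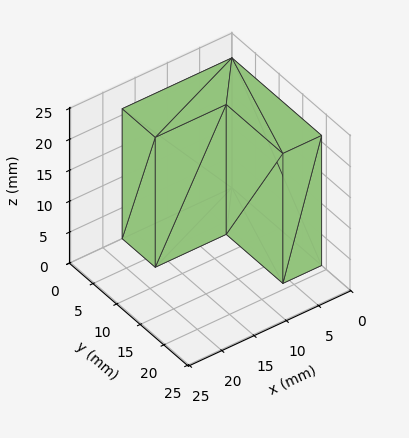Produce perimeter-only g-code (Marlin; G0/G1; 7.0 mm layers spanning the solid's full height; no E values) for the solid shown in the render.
Reading the render: the shape is an L-shaped prism: outer 17 × 19 mm, arm thicknesses ≈ 7 mm (horizontal) and 6 mm (vertical), extruded 21 mm in z (dimensions read to the nearest mm from the axis ticks). For the g-code, the solid's height is divided into equal slices at the stated Δz and each level perimeter traced with G1 moves after a G0 lift.

; perimeter-only toolpath
G21 ; units = mm
G90 ; absolute positioning
G28 ; home
; layer 1
G0 Z7.0
G0 X0.0 Y0.0
G1 X17.0 Y0.0
G1 X17.0 Y7.0
G1 X6.0 Y7.0
G1 X6.0 Y19.0
G1 X0.0 Y19.0
G1 X0.0 Y0.0
; layer 2
G0 Z14.0
G0 X0.0 Y0.0
G1 X17.0 Y0.0
G1 X17.0 Y7.0
G1 X6.0 Y7.0
G1 X6.0 Y19.0
G1 X0.0 Y19.0
G1 X0.0 Y0.0
; layer 3
G0 Z21.0
G0 X0.0 Y0.0
G1 X17.0 Y0.0
G1 X17.0 Y7.0
G1 X6.0 Y7.0
G1 X6.0 Y19.0
G1 X0.0 Y19.0
G1 X0.0 Y0.0
M2 ; end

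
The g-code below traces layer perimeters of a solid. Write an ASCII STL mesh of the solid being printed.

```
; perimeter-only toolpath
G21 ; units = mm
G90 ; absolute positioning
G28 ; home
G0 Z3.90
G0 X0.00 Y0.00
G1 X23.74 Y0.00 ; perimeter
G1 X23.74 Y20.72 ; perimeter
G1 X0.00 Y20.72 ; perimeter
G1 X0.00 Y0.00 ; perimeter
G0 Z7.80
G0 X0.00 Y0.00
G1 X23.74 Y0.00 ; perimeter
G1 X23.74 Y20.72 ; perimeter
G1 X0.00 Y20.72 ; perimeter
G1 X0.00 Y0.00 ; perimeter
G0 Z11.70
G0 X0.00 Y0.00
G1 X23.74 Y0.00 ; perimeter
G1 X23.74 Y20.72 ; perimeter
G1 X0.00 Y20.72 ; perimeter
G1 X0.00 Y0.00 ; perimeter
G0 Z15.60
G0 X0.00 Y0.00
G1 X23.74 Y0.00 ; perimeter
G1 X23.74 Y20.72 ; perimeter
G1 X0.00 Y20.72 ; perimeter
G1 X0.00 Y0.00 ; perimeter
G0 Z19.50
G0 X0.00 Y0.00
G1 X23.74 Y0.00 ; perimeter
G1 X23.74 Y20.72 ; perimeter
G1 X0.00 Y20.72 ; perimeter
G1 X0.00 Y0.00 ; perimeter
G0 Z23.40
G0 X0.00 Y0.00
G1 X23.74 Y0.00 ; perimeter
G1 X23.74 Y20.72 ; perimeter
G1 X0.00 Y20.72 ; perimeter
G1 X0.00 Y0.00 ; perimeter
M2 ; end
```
solid part
  facet normal 0.0000 0.0000 -1.0000
    outer loop
      vertex 23.74 20.72 0.00
      vertex 23.74 0.00 0.00
      vertex 0.00 0.00 0.00
    endloop
  endfacet
  facet normal 0.0000 0.0000 -1.0000
    outer loop
      vertex 0.00 20.72 0.00
      vertex 23.74 20.72 0.00
      vertex 0.00 0.00 0.00
    endloop
  endfacet
  facet normal 0.0000 0.0000 1.0000
    outer loop
      vertex 0.00 0.00 23.40
      vertex 23.74 0.00 23.40
      vertex 23.74 20.72 23.40
    endloop
  endfacet
  facet normal 0.0000 0.0000 1.0000
    outer loop
      vertex 0.00 0.00 23.40
      vertex 23.74 20.72 23.40
      vertex 0.00 20.72 23.40
    endloop
  endfacet
  facet normal 0.0000 -1.0000 0.0000
    outer loop
      vertex 0.00 0.00 0.00
      vertex 23.74 0.00 0.00
      vertex 23.74 0.00 23.40
    endloop
  endfacet
  facet normal 0.0000 -1.0000 0.0000
    outer loop
      vertex 0.00 0.00 0.00
      vertex 23.74 0.00 23.40
      vertex 0.00 0.00 23.40
    endloop
  endfacet
  facet normal 0.0000 1.0000 0.0000
    outer loop
      vertex 23.74 20.72 23.40
      vertex 23.74 20.72 0.00
      vertex 0.00 20.72 0.00
    endloop
  endfacet
  facet normal 0.0000 1.0000 0.0000
    outer loop
      vertex 0.00 20.72 23.40
      vertex 23.74 20.72 23.40
      vertex 0.00 20.72 0.00
    endloop
  endfacet
  facet normal -1.0000 0.0000 0.0000
    outer loop
      vertex 0.00 20.72 23.40
      vertex 0.00 20.72 0.00
      vertex 0.00 0.00 0.00
    endloop
  endfacet
  facet normal -1.0000 0.0000 0.0000
    outer loop
      vertex 0.00 0.00 23.40
      vertex 0.00 20.72 23.40
      vertex 0.00 0.00 0.00
    endloop
  endfacet
  facet normal 1.0000 0.0000 0.0000
    outer loop
      vertex 23.74 0.00 0.00
      vertex 23.74 20.72 0.00
      vertex 23.74 20.72 23.40
    endloop
  endfacet
  facet normal 1.0000 0.0000 0.0000
    outer loop
      vertex 23.74 0.00 0.00
      vertex 23.74 20.72 23.40
      vertex 23.74 0.00 23.40
    endloop
  endfacet
endsolid part

The G0 Z moves step by Δz≈3.90 mm. Every layer's G1 loop is the same polygon, so the solid is a straight extrusion of it from z=0 to z≈23.4. Closing with flat bottom and top caps and triangulating gives 12 facets — a rectangular box, roughly 23.7 × 20.7 mm footprint and 23.4 mm tall.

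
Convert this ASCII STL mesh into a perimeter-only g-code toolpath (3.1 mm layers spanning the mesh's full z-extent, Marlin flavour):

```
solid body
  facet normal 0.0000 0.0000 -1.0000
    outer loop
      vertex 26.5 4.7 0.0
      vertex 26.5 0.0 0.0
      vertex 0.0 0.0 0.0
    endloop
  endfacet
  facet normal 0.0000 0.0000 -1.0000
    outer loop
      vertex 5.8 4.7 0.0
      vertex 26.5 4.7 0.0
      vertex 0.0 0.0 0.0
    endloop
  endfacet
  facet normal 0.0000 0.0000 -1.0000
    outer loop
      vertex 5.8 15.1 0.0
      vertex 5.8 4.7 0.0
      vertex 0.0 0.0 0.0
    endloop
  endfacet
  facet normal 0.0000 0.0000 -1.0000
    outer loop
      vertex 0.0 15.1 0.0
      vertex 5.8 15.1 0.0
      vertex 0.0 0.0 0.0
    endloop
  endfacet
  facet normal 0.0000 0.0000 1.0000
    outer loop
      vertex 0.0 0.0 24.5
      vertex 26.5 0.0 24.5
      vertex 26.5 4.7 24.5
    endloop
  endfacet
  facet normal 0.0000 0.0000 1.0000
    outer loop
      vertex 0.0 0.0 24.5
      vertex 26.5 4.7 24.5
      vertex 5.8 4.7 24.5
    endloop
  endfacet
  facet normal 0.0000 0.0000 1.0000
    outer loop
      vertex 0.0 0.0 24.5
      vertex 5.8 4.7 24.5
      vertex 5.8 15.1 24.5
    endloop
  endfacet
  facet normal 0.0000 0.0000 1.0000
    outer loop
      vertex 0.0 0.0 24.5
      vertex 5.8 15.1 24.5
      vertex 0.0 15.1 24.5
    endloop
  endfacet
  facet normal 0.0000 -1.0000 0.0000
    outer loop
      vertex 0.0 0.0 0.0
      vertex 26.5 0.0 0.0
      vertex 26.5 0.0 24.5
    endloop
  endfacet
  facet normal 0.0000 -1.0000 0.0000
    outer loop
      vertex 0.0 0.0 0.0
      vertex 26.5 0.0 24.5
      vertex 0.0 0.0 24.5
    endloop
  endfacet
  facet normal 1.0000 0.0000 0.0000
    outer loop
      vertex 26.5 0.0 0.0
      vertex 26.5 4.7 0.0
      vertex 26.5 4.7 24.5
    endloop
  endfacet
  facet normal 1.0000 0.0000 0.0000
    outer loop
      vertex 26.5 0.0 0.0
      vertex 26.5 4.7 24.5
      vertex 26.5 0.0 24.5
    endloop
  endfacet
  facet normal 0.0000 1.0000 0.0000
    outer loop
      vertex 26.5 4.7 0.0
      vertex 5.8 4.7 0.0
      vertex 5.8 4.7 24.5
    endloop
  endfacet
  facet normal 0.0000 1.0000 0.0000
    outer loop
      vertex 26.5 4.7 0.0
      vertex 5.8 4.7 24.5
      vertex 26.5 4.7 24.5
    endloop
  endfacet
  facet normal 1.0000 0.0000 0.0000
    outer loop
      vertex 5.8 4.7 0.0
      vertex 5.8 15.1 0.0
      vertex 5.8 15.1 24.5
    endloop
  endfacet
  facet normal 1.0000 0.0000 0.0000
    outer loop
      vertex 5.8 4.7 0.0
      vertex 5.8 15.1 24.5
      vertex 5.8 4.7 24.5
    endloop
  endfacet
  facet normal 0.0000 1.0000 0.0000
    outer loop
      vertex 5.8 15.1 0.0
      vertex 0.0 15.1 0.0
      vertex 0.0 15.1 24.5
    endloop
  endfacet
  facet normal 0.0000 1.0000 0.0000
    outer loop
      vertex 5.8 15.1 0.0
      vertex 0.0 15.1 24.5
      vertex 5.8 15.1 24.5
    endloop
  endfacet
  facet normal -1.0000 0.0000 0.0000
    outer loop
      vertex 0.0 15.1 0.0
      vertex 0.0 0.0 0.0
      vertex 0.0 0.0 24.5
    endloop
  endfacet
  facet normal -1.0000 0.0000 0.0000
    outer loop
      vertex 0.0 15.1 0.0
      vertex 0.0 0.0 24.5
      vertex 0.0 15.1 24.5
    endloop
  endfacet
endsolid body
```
; perimeter-only toolpath
G21 ; units = mm
G90 ; absolute positioning
G28 ; home
; layer 1
G0 Z3.1
G0 X0.0 Y0.0
G1 X26.5 Y0.0
G1 X26.5 Y4.7
G1 X5.8 Y4.7
G1 X5.8 Y15.1
G1 X0.0 Y15.1
G1 X0.0 Y0.0
; layer 2
G0 Z6.1
G0 X0.0 Y0.0
G1 X26.5 Y0.0
G1 X26.5 Y4.7
G1 X5.8 Y4.7
G1 X5.8 Y15.1
G1 X0.0 Y15.1
G1 X0.0 Y0.0
; layer 3
G0 Z9.2
G0 X0.0 Y0.0
G1 X26.5 Y0.0
G1 X26.5 Y4.7
G1 X5.8 Y4.7
G1 X5.8 Y15.1
G1 X0.0 Y15.1
G1 X0.0 Y0.0
; layer 4
G0 Z12.2
G0 X0.0 Y0.0
G1 X26.5 Y0.0
G1 X26.5 Y4.7
G1 X5.8 Y4.7
G1 X5.8 Y15.1
G1 X0.0 Y15.1
G1 X0.0 Y0.0
; layer 5
G0 Z15.3
G0 X0.0 Y0.0
G1 X26.5 Y0.0
G1 X26.5 Y4.7
G1 X5.8 Y4.7
G1 X5.8 Y15.1
G1 X0.0 Y15.1
G1 X0.0 Y0.0
; layer 6
G0 Z18.4
G0 X0.0 Y0.0
G1 X26.5 Y0.0
G1 X26.5 Y4.7
G1 X5.8 Y4.7
G1 X5.8 Y15.1
G1 X0.0 Y15.1
G1 X0.0 Y0.0
; layer 7
G0 Z21.4
G0 X0.0 Y0.0
G1 X26.5 Y0.0
G1 X26.5 Y4.7
G1 X5.8 Y4.7
G1 X5.8 Y15.1
G1 X0.0 Y15.1
G1 X0.0 Y0.0
; layer 8
G0 Z24.5
G0 X0.0 Y0.0
G1 X26.5 Y0.0
G1 X26.5 Y4.7
G1 X5.8 Y4.7
G1 X5.8 Y15.1
G1 X0.0 Y15.1
G1 X0.0 Y0.0
M2 ; end

The solid is an L-shaped prism: outer 26.5 × 15.1 mm, arm thicknesses ≈ 4.7 mm (horizontal) and 5.8 mm (vertical), extruded 24.5 mm in z. Slicing at Δz = 3.1 mm — 8 equal slices spanning the solid's height, so layer i sits at z = i·h/8 — gives 8 non-empty perimeters. Each is a 6-segment closed polygon; G0 lifts to the layer z and rapids to the start vertex, then G1 traces the edges.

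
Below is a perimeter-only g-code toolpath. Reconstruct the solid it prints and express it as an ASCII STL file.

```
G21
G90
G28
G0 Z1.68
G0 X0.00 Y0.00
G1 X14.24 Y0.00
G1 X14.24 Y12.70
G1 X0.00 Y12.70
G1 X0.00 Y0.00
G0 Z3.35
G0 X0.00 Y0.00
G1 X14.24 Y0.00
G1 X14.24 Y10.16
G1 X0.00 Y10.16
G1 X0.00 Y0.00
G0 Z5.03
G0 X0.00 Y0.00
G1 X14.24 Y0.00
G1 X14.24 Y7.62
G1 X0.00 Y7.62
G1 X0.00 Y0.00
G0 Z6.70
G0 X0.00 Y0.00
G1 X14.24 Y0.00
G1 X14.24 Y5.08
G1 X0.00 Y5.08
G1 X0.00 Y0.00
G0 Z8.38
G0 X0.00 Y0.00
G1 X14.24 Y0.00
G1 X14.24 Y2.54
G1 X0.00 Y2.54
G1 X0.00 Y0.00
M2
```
solid part
  facet normal 0.0000 0.0000 -1.0000
    outer loop
      vertex 14.24 15.24 0.00
      vertex 14.24 0.00 0.00
      vertex 0.00 0.00 0.00
    endloop
  endfacet
  facet normal 0.0000 0.0000 -1.0000
    outer loop
      vertex 0.00 15.24 0.00
      vertex 14.24 15.24 0.00
      vertex 0.00 0.00 0.00
    endloop
  endfacet
  facet normal 0.0000 -1.0000 0.0000
    outer loop
      vertex 0.00 0.00 0.00
      vertex 14.24 0.00 0.00
      vertex 14.24 0.00 10.05
    endloop
  endfacet
  facet normal 0.0000 -1.0000 0.0000
    outer loop
      vertex 0.00 0.00 0.00
      vertex 14.24 0.00 10.05
      vertex 0.00 0.00 10.05
    endloop
  endfacet
  facet normal 0.0000 0.5505 0.8348
    outer loop
      vertex 0.00 0.00 10.05
      vertex 14.24 0.00 10.05
      vertex 14.24 15.24 0.00
    endloop
  endfacet
  facet normal 0.0000 0.5505 0.8348
    outer loop
      vertex 0.00 0.00 10.05
      vertex 14.24 15.24 0.00
      vertex 0.00 15.24 0.00
    endloop
  endfacet
  facet normal -1.0000 0.0000 0.0000
    outer loop
      vertex 0.00 0.00 10.05
      vertex 0.00 15.24 0.00
      vertex 0.00 0.00 0.00
    endloop
  endfacet
  facet normal 1.0000 0.0000 0.0000
    outer loop
      vertex 14.24 0.00 0.00
      vertex 14.24 15.24 0.00
      vertex 14.24 0.00 10.05
    endloop
  endfacet
endsolid part

The G0 Z moves step by Δz≈1.68 mm. The G1 loops shrink linearly with z, so the solid tapers from its base footprint up to z≈10.1. Closing with a flat bottom cap and the tapered top and triangulating gives 8 facets — a wedge (ramp): 14.2 × 15.2 mm base, rising to 10.1 mm along the y=0 edge and sloping linearly to z=0 at y=15.2.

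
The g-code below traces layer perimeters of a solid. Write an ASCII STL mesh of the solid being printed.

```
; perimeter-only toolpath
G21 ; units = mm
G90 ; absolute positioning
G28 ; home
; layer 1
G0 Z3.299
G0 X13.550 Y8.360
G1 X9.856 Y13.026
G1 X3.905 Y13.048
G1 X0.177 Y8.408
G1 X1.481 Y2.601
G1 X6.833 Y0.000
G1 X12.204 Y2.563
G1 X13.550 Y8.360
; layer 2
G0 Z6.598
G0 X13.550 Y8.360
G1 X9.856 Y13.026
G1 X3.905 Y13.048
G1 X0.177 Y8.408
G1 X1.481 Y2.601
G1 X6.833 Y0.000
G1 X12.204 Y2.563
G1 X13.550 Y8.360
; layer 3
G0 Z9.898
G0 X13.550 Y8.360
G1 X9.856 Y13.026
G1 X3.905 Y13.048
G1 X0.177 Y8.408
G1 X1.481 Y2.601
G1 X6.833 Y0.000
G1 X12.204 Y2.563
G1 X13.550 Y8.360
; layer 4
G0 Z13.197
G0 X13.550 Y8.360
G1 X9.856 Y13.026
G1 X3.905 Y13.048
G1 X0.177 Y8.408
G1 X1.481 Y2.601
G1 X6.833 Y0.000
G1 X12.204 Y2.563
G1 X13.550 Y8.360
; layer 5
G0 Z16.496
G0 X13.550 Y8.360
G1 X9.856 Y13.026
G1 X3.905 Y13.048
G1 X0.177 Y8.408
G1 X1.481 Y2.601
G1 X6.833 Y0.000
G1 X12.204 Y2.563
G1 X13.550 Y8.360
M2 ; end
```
solid part
  facet normal 0.0000 0.0000 -1.0000
    outer loop
      vertex 3.905 13.048 0.000
      vertex 9.856 13.026 0.000
      vertex 13.550 8.360 0.000
    endloop
  endfacet
  facet normal 0.0000 0.0000 -1.0000
    outer loop
      vertex 0.177 8.408 0.000
      vertex 3.905 13.048 0.000
      vertex 13.550 8.360 0.000
    endloop
  endfacet
  facet normal 0.0000 0.0000 -1.0000
    outer loop
      vertex 1.481 2.601 0.000
      vertex 0.177 8.408 0.000
      vertex 13.550 8.360 0.000
    endloop
  endfacet
  facet normal 0.0000 0.0000 -1.0000
    outer loop
      vertex 6.833 0.000 0.000
      vertex 1.481 2.601 0.000
      vertex 13.550 8.360 0.000
    endloop
  endfacet
  facet normal 0.0000 0.0000 -1.0000
    outer loop
      vertex 12.204 2.563 0.000
      vertex 6.833 0.000 0.000
      vertex 13.550 8.360 0.000
    endloop
  endfacet
  facet normal 0.0000 0.0000 1.0000
    outer loop
      vertex 13.550 8.360 16.496
      vertex 9.856 13.026 16.496
      vertex 3.905 13.048 16.496
    endloop
  endfacet
  facet normal 0.0000 0.0000 1.0000
    outer loop
      vertex 13.550 8.360 16.496
      vertex 3.905 13.048 16.496
      vertex 0.177 8.408 16.496
    endloop
  endfacet
  facet normal 0.0000 0.0000 1.0000
    outer loop
      vertex 13.550 8.360 16.496
      vertex 0.177 8.408 16.496
      vertex 1.481 2.601 16.496
    endloop
  endfacet
  facet normal 0.0000 0.0000 1.0000
    outer loop
      vertex 13.550 8.360 16.496
      vertex 1.481 2.601 16.496
      vertex 6.833 0.000 16.496
    endloop
  endfacet
  facet normal 0.0000 0.0000 1.0000
    outer loop
      vertex 13.550 8.360 16.496
      vertex 6.833 0.000 16.496
      vertex 12.204 2.563 16.496
    endloop
  endfacet
  facet normal 0.7840 0.6207 0.0000
    outer loop
      vertex 13.550 8.360 0.000
      vertex 9.856 13.026 0.000
      vertex 9.856 13.026 16.496
    endloop
  endfacet
  facet normal 0.7840 0.6207 0.0000
    outer loop
      vertex 13.550 8.360 0.000
      vertex 9.856 13.026 16.496
      vertex 13.550 8.360 16.496
    endloop
  endfacet
  facet normal 0.0037 1.0000 0.0000
    outer loop
      vertex 9.856 13.026 0.000
      vertex 3.905 13.048 0.000
      vertex 3.905 13.048 16.496
    endloop
  endfacet
  facet normal 0.0037 1.0000 0.0000
    outer loop
      vertex 9.856 13.026 0.000
      vertex 3.905 13.048 16.496
      vertex 9.856 13.026 16.496
    endloop
  endfacet
  facet normal -0.7796 0.6263 0.0000
    outer loop
      vertex 3.905 13.048 0.000
      vertex 0.177 8.408 0.000
      vertex 0.177 8.408 16.496
    endloop
  endfacet
  facet normal -0.7796 0.6263 0.0000
    outer loop
      vertex 3.905 13.048 0.000
      vertex 0.177 8.408 16.496
      vertex 3.905 13.048 16.496
    endloop
  endfacet
  facet normal -0.9757 -0.2191 0.0000
    outer loop
      vertex 0.177 8.408 0.000
      vertex 1.481 2.601 0.000
      vertex 1.481 2.601 16.496
    endloop
  endfacet
  facet normal -0.9757 -0.2191 0.0000
    outer loop
      vertex 0.177 8.408 0.000
      vertex 1.481 2.601 16.496
      vertex 0.177 8.408 16.496
    endloop
  endfacet
  facet normal -0.4371 -0.8994 0.0000
    outer loop
      vertex 1.481 2.601 0.000
      vertex 6.833 0.000 0.000
      vertex 6.833 0.000 16.496
    endloop
  endfacet
  facet normal -0.4371 -0.8994 0.0000
    outer loop
      vertex 1.481 2.601 0.000
      vertex 6.833 0.000 16.496
      vertex 1.481 2.601 16.496
    endloop
  endfacet
  facet normal 0.4307 -0.9025 0.0000
    outer loop
      vertex 6.833 0.000 0.000
      vertex 12.204 2.563 0.000
      vertex 12.204 2.563 16.496
    endloop
  endfacet
  facet normal 0.4307 -0.9025 0.0000
    outer loop
      vertex 6.833 0.000 0.000
      vertex 12.204 2.563 16.496
      vertex 6.833 0.000 16.496
    endloop
  endfacet
  facet normal 0.9741 -0.2262 0.0000
    outer loop
      vertex 12.204 2.563 0.000
      vertex 13.550 8.360 0.000
      vertex 13.550 8.360 16.496
    endloop
  endfacet
  facet normal 0.9741 -0.2262 0.0000
    outer loop
      vertex 12.204 2.563 0.000
      vertex 13.550 8.360 16.496
      vertex 12.204 2.563 16.496
    endloop
  endfacet
endsolid part

The G0 Z moves step by Δz≈3.299 mm. Every layer's G1 loop is the same polygon, so the solid is a straight extrusion of it from z=0 to z≈16.5. Closing with flat bottom and top caps and triangulating gives 24 facets — a regular 7-sided prism (a cylinder approximated with 7 flat sides), circumscribed radius ≈ 6.86 mm, height ≈ 16.5 mm.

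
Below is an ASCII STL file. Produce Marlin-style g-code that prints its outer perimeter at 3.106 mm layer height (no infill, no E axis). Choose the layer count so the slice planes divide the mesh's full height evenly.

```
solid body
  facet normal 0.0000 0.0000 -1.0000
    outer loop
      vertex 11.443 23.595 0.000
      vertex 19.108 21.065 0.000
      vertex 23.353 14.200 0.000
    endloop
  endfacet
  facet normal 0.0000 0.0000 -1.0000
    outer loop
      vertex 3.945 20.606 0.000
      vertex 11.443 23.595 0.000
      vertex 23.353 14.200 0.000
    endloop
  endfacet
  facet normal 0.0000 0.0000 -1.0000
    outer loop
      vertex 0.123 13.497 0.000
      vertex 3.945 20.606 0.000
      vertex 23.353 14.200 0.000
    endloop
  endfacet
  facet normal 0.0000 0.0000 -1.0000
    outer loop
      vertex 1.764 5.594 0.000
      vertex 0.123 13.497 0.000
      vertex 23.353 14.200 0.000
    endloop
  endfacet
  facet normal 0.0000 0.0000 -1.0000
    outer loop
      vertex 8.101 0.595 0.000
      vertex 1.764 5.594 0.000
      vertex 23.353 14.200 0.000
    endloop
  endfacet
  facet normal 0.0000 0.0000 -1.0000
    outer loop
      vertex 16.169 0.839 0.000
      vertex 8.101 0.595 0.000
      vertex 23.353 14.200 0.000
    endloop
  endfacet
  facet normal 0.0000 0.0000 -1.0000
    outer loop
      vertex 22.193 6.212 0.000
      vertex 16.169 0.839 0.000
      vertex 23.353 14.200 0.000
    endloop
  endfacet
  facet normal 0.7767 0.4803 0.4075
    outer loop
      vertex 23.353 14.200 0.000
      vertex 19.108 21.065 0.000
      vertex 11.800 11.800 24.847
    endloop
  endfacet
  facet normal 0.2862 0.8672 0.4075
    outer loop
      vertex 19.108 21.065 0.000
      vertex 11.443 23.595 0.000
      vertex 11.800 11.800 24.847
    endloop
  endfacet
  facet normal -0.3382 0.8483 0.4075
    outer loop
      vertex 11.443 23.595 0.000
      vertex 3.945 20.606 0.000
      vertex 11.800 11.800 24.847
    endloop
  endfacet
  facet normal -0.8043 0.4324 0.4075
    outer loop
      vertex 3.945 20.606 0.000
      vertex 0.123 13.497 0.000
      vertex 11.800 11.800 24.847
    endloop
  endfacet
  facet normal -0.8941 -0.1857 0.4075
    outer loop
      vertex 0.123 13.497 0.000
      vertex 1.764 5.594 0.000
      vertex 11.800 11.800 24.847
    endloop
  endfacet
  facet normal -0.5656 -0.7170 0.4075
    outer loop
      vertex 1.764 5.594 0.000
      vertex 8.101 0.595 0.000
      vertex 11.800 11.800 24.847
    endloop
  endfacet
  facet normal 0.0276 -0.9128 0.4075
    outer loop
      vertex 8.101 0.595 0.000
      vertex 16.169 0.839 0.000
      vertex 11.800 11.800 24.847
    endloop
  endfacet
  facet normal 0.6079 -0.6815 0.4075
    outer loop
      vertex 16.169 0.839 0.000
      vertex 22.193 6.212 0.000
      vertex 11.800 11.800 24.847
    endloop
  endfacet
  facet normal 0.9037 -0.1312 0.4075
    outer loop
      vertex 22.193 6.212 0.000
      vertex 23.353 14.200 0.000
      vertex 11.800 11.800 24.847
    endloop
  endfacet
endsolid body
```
; perimeter-only toolpath
G21 ; units = mm
G90 ; absolute positioning
G28 ; home
; layer 1
G0 Z3.106
G0 X21.909 Y13.900
G1 X18.195 Y19.907
G1 X11.488 Y22.121
G1 X4.927 Y19.505
G1 X1.583 Y13.285
G1 X3.019 Y6.370
G1 X8.563 Y1.996
G1 X15.623 Y2.209
G1 X20.894 Y6.910
G1 X21.909 Y13.900
; layer 2
G0 Z6.212
G0 X20.465 Y13.600
G1 X17.281 Y18.749
G1 X11.532 Y20.646
G1 X5.909 Y18.405
G1 X3.042 Y13.073
G1 X4.273 Y7.146
G1 X9.026 Y3.396
G1 X15.077 Y3.579
G1 X19.595 Y7.609
G1 X20.465 Y13.600
; layer 3
G0 Z9.318
G0 X19.021 Y13.300
G1 X16.367 Y17.591
G1 X11.577 Y19.172
G1 X6.891 Y17.304
G1 X4.502 Y12.861
G1 X5.528 Y7.921
G1 X9.488 Y4.797
G1 X14.531 Y4.949
G1 X18.296 Y8.308
G1 X19.021 Y13.300
; layer 4
G0 Z12.424
G0 X17.577 Y13.000
G1 X15.454 Y16.433
G1 X11.622 Y17.697
G1 X7.873 Y16.203
G1 X5.962 Y12.649
G1 X6.782 Y8.697
G1 X9.951 Y6.198
G1 X13.985 Y6.320
G1 X16.997 Y9.006
G1 X17.577 Y13.000
; layer 5
G0 Z15.529
G0 X16.132 Y12.700
G1 X14.540 Y15.274
G1 X11.666 Y16.223
G1 X8.854 Y15.102
G1 X7.421 Y12.436
G1 X8.037 Y9.473
G1 X10.413 Y7.598
G1 X13.438 Y7.690
G1 X15.697 Y9.704
G1 X16.132 Y12.700
; layer 6
G0 Z18.635
G0 X14.688 Y12.400
G1 X13.627 Y14.116
G1 X11.711 Y14.749
G1 X9.836 Y14.002
G1 X8.881 Y12.224
G1 X9.291 Y10.248
G1 X10.875 Y8.999
G1 X12.892 Y9.060
G1 X14.398 Y10.403
G1 X14.688 Y12.400
; layer 7
G0 Z21.741
G0 X13.244 Y12.100
G1 X12.714 Y12.958
G1 X11.755 Y13.274
G1 X10.818 Y12.901
G1 X10.340 Y12.012
G1 X10.546 Y11.024
G1 X11.338 Y10.399
G1 X12.346 Y10.430
G1 X13.099 Y11.102
G1 X13.244 Y12.100
M2 ; end

The solid is a regular 9-sided pyramid, base circumscribed radius ≈ 11.8 mm, apex at z ≈ 24.8 mm. Slicing at Δz = 3.106 mm — 8 equal slices spanning the solid's height, so layer i sits at z = i·h/8 — gives 7 non-empty perimeters. Each is a 9-segment closed polygon; G0 lifts to the layer z and rapids to the start vertex, then G1 traces the edges. The cross-section shrinks linearly with z (the slice at the apex is degenerate and omitted).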